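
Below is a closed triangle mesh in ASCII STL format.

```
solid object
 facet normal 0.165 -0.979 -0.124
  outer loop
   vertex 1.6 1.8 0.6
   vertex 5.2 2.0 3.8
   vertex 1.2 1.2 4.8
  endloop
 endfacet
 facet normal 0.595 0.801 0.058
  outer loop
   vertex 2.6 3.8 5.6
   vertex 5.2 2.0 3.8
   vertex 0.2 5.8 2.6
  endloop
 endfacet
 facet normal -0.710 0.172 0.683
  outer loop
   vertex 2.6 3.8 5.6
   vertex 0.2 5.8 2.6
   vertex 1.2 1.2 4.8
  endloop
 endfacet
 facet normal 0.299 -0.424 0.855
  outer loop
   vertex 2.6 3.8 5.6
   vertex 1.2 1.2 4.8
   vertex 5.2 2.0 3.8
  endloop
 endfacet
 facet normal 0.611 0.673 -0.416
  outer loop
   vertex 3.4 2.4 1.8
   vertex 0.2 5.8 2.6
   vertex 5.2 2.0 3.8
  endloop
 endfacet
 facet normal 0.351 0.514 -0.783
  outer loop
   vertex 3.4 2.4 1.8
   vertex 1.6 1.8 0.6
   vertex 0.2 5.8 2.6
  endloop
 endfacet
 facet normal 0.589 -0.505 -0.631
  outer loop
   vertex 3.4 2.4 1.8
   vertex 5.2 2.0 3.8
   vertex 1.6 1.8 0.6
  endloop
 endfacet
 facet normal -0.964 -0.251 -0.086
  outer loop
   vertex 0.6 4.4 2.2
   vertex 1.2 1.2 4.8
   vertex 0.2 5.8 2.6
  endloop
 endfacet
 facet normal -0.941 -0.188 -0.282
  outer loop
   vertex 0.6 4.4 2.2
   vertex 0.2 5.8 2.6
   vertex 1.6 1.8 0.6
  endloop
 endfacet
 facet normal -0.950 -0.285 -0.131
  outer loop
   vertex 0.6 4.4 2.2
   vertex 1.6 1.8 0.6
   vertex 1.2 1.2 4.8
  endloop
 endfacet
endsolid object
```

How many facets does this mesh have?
10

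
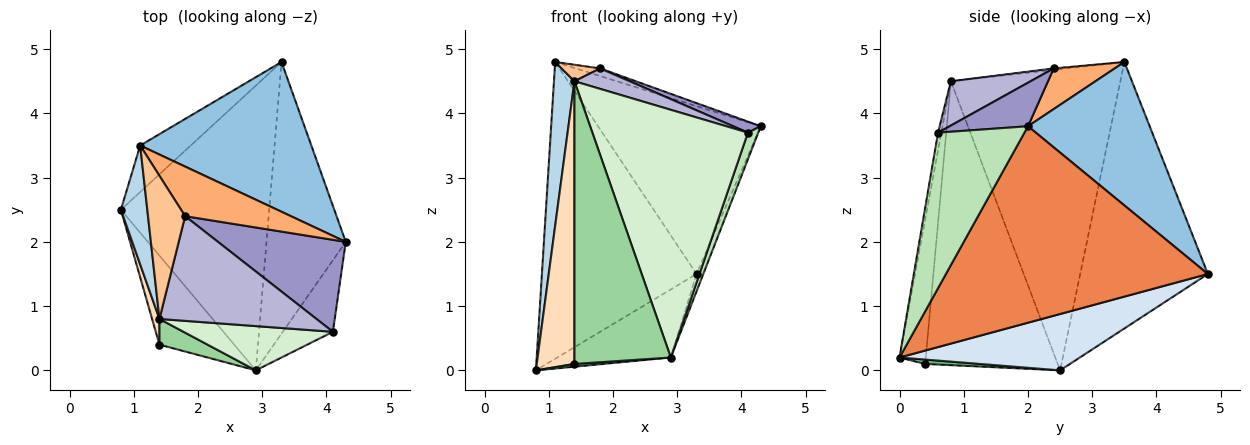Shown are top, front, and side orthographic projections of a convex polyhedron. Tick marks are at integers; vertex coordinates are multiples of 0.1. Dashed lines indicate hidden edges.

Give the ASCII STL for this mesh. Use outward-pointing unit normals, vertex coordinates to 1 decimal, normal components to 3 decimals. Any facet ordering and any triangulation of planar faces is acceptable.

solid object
 facet normal -0.632 0.765 -0.120
  outer loop
   vertex 1.1 3.5 4.8
   vertex 3.3 4.8 1.5
   vertex 0.8 2.5 0.0
  endloop
 endfacet
 facet normal 0.487 0.652 0.581
  outer loop
   vertex 1.1 3.5 4.8
   vertex 4.3 2.0 3.8
   vertex 3.3 4.8 1.5
  endloop
 endfacet
 facet normal -0.989 -0.120 0.087
  outer loop
   vertex 1.4 0.8 4.5
   vertex 1.1 3.5 4.8
   vertex 0.8 2.5 0.0
  endloop
 endfacet
 facet normal 0.347 0.218 -0.912
  outer loop
   vertex 2.9 0.0 0.2
   vertex 0.8 2.5 0.0
   vertex 3.3 4.8 1.5
  endloop
 endfacet
 facet normal 0.927 0.024 -0.374
  outer loop
   vertex 2.9 0.0 0.2
   vertex 3.3 4.8 1.5
   vertex 4.3 2.0 3.8
  endloop
 endfacet
 facet normal 0.355 0.142 0.924
  outer loop
   vertex 1.8 2.4 4.7
   vertex 4.3 2.0 3.8
   vertex 1.1 3.5 4.8
  endloop
 endfacet
 facet normal -0.038 -0.115 0.993
  outer loop
   vertex 1.8 2.4 4.7
   vertex 1.1 3.5 4.8
   vertex 1.4 0.8 4.5
  endloop
 endfacet
 facet normal -0.962 -0.274 0.025
  outer loop
   vertex 1.4 0.4 0.1
   vertex 1.4 0.8 4.5
   vertex 0.8 2.5 0.0
  endloop
 endfacet
 facet normal 0.058 -0.031 -0.998
  outer loop
   vertex 1.4 0.4 0.1
   vertex 0.8 2.5 0.0
   vertex 2.9 0.0 0.2
  endloop
 endfacet
 facet normal -0.262 -0.961 0.087
  outer loop
   vertex 1.4 0.4 0.1
   vertex 2.9 0.0 0.2
   vertex 1.4 0.8 4.5
  endloop
 endfacet
 facet normal 0.946 -0.113 -0.305
  outer loop
   vertex 4.1 0.6 3.7
   vertex 2.9 0.0 0.2
   vertex 4.3 2.0 3.8
  endloop
 endfacet
 facet normal -0.021 -0.984 0.176
  outer loop
   vertex 4.1 0.6 3.7
   vertex 1.4 0.8 4.5
   vertex 2.9 0.0 0.2
  endloop
 endfacet
 facet normal 0.321 -0.113 0.940
  outer loop
   vertex 4.1 0.6 3.7
   vertex 4.3 2.0 3.8
   vertex 1.8 2.4 4.7
  endloop
 endfacet
 facet normal 0.267 -0.185 0.946
  outer loop
   vertex 4.1 0.6 3.7
   vertex 1.8 2.4 4.7
   vertex 1.4 0.8 4.5
  endloop
 endfacet
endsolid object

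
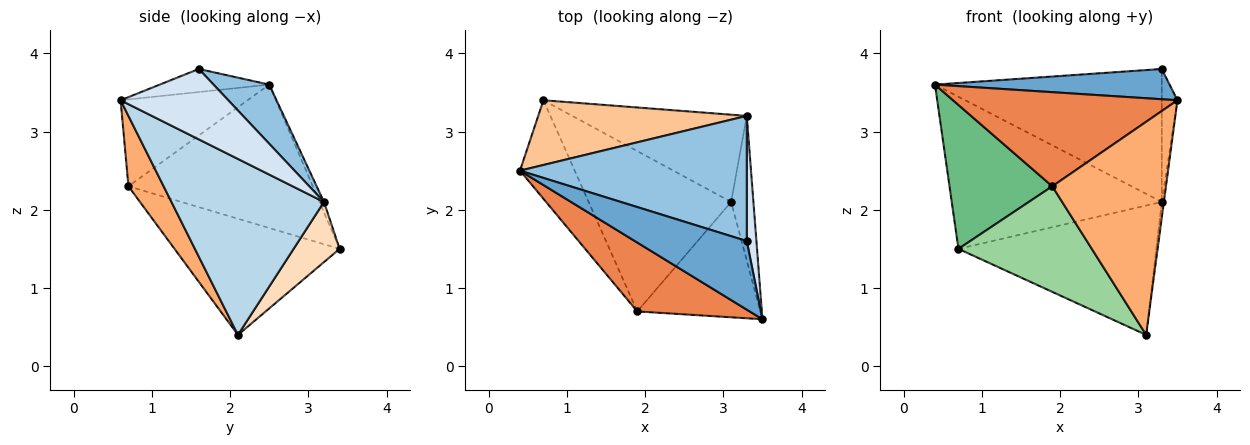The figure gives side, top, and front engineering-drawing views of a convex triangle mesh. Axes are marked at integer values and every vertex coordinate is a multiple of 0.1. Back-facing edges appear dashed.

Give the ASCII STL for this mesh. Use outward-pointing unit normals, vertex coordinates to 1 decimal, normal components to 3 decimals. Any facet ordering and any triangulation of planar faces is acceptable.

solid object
 facet normal -0.185 -0.397 0.899
  outer loop
   vertex 3.3 1.6 3.8
   vertex 0.4 2.5 3.6
   vertex 3.5 0.6 3.4
  endloop
 endfacet
 facet normal 0.176 0.717 0.675
  outer loop
   vertex 3.3 3.2 2.1
   vertex 0.4 2.5 3.6
   vertex 3.3 1.6 3.8
  endloop
 endfacet
 facet normal 0.992 0.014 -0.125
  outer loop
   vertex 3.3 3.2 2.1
   vertex 3.5 0.6 3.4
   vertex 3.1 2.1 0.4
  endloop
 endfacet
 facet normal 0.981 0.142 0.134
  outer loop
   vertex 3.3 3.2 2.1
   vertex 3.3 1.6 3.8
   vertex 3.5 0.6 3.4
  endloop
 endfacet
 facet normal -0.415 -0.734 0.537
  outer loop
   vertex 1.9 0.7 2.3
   vertex 3.5 0.6 3.4
   vertex 0.4 2.5 3.6
  endloop
 endfacet
 facet normal 0.263 -0.849 -0.459
  outer loop
   vertex 1.9 0.7 2.3
   vertex 3.1 2.1 0.4
   vertex 3.5 0.6 3.4
  endloop
 endfacet
 facet normal -0.020 0.920 0.391
  outer loop
   vertex 0.7 3.4 1.5
   vertex 0.4 2.5 3.6
   vertex 3.3 3.2 2.1
  endloop
 endfacet
 facet normal 0.189 0.814 -0.549
  outer loop
   vertex 0.7 3.4 1.5
   vertex 3.3 3.2 2.1
   vertex 3.1 2.1 0.4
  endloop
 endfacet
 facet normal -0.829 -0.462 -0.316
  outer loop
   vertex 0.7 3.4 1.5
   vertex 1.9 0.7 2.3
   vertex 0.4 2.5 3.6
  endloop
 endfacet
 facet normal -0.563 -0.455 -0.690
  outer loop
   vertex 0.7 3.4 1.5
   vertex 3.1 2.1 0.4
   vertex 1.9 0.7 2.3
  endloop
 endfacet
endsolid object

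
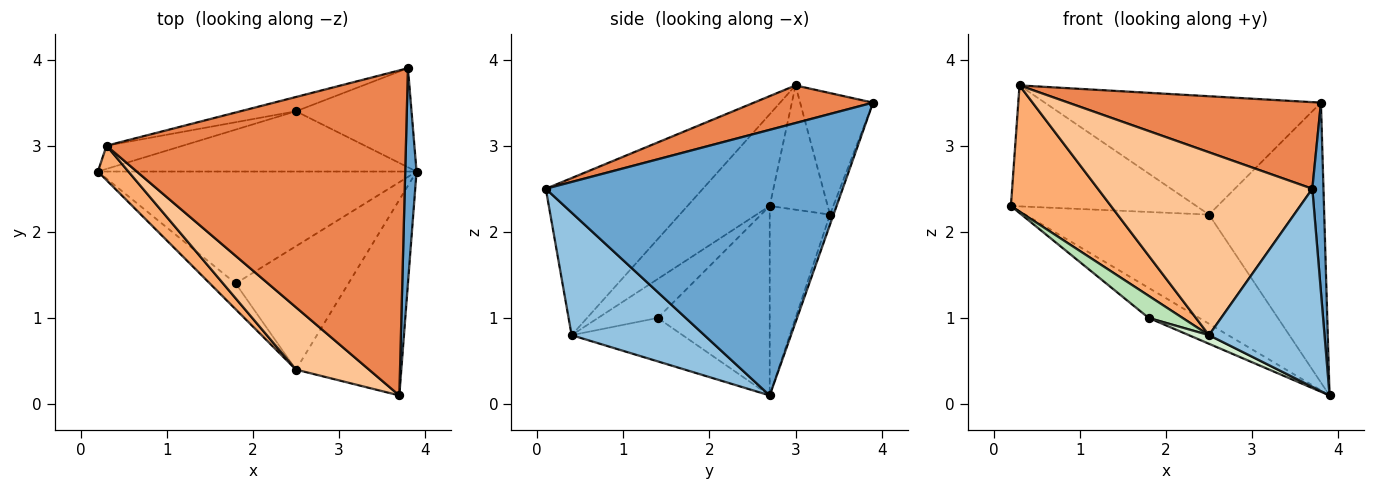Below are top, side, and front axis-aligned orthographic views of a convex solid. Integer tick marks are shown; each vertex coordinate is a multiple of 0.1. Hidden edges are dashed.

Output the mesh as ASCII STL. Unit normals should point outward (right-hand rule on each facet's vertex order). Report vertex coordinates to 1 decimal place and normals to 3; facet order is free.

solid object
 facet normal 0.998 -0.037 0.043
  outer loop
   vertex 3.8 3.9 3.5
   vertex 3.7 0.1 2.5
   vertex 3.9 2.7 0.1
  endloop
 endfacet
 facet normal 0.633 -0.551 -0.544
  outer loop
   vertex 2.5 0.4 0.8
   vertex 3.9 2.7 0.1
   vertex 3.7 0.1 2.5
  endloop
 endfacet
 facet normal -0.276 0.841 -0.465
  outer loop
   vertex 2.5 3.4 2.2
   vertex 3.9 2.7 0.1
   vertex 0.2 2.7 2.3
  endloop
 endfacet
 facet normal -0.029 0.942 -0.333
  outer loop
   vertex 2.5 3.4 2.2
   vertex 3.8 3.9 3.5
   vertex 3.9 2.7 0.1
  endloop
 endfacet
 facet normal 0.121 -0.256 0.959
  outer loop
   vertex 0.3 3.0 3.7
   vertex 3.7 0.1 2.5
   vertex 3.8 3.9 3.5
  endloop
 endfacet
 facet normal -0.621 -0.756 0.206
  outer loop
   vertex 0.3 3.0 3.7
   vertex 0.2 2.7 2.3
   vertex 2.5 0.4 0.8
  endloop
 endfacet
 facet normal -0.570 -0.778 0.265
  outer loop
   vertex 0.3 3.0 3.7
   vertex 2.5 0.4 0.8
   vertex 3.7 0.1 2.5
  endloop
 endfacet
 facet normal -0.294 0.939 -0.180
  outer loop
   vertex 0.3 3.0 3.7
   vertex 2.5 3.4 2.2
   vertex 0.2 2.7 2.3
  endloop
 endfacet
 facet normal -0.254 0.960 -0.116
  outer loop
   vertex 0.3 3.0 3.7
   vertex 3.8 3.9 3.5
   vertex 2.5 3.4 2.2
  endloop
 endfacet
 facet normal -0.498 0.225 -0.838
  outer loop
   vertex 1.8 1.4 1.0
   vertex 0.2 2.7 2.3
   vertex 3.9 2.7 0.1
  endloop
 endfacet
 facet normal -0.753 -0.427 -0.500
  outer loop
   vertex 1.8 1.4 1.0
   vertex 2.5 0.4 0.8
   vertex 0.2 2.7 2.3
  endloop
 endfacet
 facet normal -0.359 -0.065 -0.931
  outer loop
   vertex 1.8 1.4 1.0
   vertex 3.9 2.7 0.1
   vertex 2.5 0.4 0.8
  endloop
 endfacet
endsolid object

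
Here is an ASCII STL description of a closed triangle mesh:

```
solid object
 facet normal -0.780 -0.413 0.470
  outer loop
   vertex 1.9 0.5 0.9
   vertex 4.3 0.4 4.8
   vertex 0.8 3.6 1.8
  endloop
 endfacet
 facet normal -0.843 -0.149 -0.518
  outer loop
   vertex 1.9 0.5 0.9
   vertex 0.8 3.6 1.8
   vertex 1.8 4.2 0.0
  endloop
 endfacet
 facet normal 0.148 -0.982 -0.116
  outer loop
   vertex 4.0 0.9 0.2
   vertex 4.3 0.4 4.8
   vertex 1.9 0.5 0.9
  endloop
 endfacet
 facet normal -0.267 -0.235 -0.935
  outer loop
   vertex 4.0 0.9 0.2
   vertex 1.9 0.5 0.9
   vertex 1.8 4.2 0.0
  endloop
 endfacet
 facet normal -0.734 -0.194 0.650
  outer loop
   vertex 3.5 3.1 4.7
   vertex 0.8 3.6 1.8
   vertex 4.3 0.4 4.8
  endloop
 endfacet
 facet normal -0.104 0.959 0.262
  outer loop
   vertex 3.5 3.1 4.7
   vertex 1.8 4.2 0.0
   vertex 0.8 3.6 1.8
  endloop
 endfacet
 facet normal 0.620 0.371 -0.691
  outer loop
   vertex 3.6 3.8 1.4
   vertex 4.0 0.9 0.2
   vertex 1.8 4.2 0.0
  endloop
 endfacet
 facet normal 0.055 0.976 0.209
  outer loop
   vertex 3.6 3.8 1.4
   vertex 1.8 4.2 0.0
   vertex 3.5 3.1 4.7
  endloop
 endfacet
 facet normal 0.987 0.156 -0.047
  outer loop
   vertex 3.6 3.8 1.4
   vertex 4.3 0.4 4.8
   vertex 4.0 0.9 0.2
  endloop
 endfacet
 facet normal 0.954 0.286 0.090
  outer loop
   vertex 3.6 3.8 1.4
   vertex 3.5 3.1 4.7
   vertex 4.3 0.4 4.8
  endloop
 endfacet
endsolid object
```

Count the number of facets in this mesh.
10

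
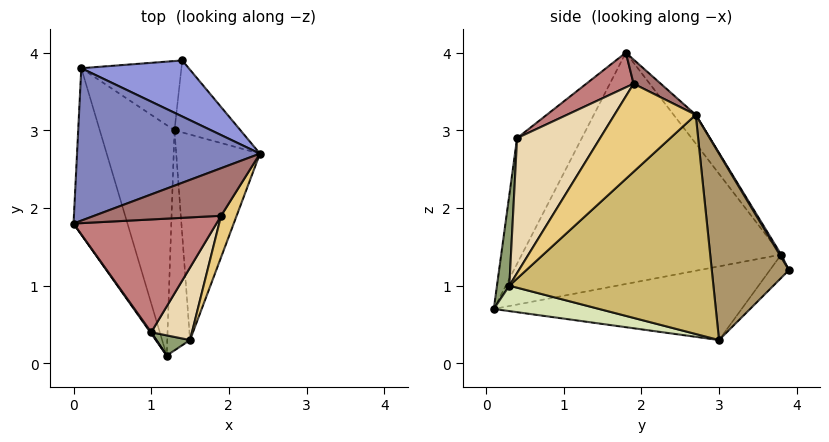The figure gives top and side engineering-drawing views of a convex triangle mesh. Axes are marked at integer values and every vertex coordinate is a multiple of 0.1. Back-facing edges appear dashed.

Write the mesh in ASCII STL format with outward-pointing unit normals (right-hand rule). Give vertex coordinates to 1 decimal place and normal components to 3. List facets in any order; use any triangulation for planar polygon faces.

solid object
 facet normal -0.812 -0.584 0.006
  outer loop
   vertex 1.0 0.4 2.9
   vertex 0.0 1.8 4.0
   vertex 1.2 0.1 0.7
  endloop
 endfacet
 facet normal -0.095 0.791 0.605
  outer loop
   vertex 0.1 3.8 1.4
   vertex 0.0 1.8 4.0
   vertex 2.4 2.7 3.2
  endloop
 endfacet
 facet normal 0.012 0.860 0.510
  outer loop
   vertex 0.1 3.8 1.4
   vertex 2.4 2.7 3.2
   vertex 1.4 3.9 1.2
  endloop
 endfacet
 facet normal -0.946 -0.239 -0.221
  outer loop
   vertex 0.1 3.8 1.4
   vertex 1.2 0.1 0.7
   vertex 0.0 1.8 4.0
  endloop
 endfacet
 facet normal 0.432 -0.888 0.160
  outer loop
   vertex 1.5 0.3 1.0
   vertex 1.0 0.4 2.9
   vertex 1.2 0.1 0.7
  endloop
 endfacet
 facet normal -0.700 -0.074 -0.710
  outer loop
   vertex 1.3 3.0 0.3
   vertex 1.2 0.1 0.7
   vertex 0.1 3.8 1.4
  endloop
 endfacet
 facet normal -0.160 0.707 -0.689
  outer loop
   vertex 1.3 3.0 0.3
   vertex 0.1 3.8 1.4
   vertex 1.4 3.9 1.2
  endloop
 endfacet
 facet normal 0.740 -0.117 -0.662
  outer loop
   vertex 1.3 3.0 0.3
   vertex 1.5 0.3 1.0
   vertex 1.2 0.1 0.7
  endloop
 endfacet
 facet normal 0.919 0.223 -0.325
  outer loop
   vertex 1.3 3.0 0.3
   vertex 1.4 3.9 1.2
   vertex 2.4 2.7 3.2
  endloop
 endfacet
 facet normal 0.934 -0.023 -0.357
  outer loop
   vertex 1.3 3.0 0.3
   vertex 2.4 2.7 3.2
   vertex 1.5 0.3 1.0
  endloop
 endfacet
 facet normal 0.871 -0.467 0.154
  outer loop
   vertex 1.9 1.9 3.6
   vertex 1.5 0.3 1.0
   vertex 2.4 2.7 3.2
  endloop
 endfacet
 facet normal 0.781 -0.579 0.236
  outer loop
   vertex 1.9 1.9 3.6
   vertex 1.0 0.4 2.9
   vertex 1.5 0.3 1.0
  endloop
 endfacet
 facet normal 0.175 0.350 0.920
  outer loop
   vertex 1.9 1.9 3.6
   vertex 2.4 2.7 3.2
   vertex 0.0 1.8 4.0
  endloop
 endfacet
 facet normal 0.203 -0.511 0.835
  outer loop
   vertex 1.9 1.9 3.6
   vertex 0.0 1.8 4.0
   vertex 1.0 0.4 2.9
  endloop
 endfacet
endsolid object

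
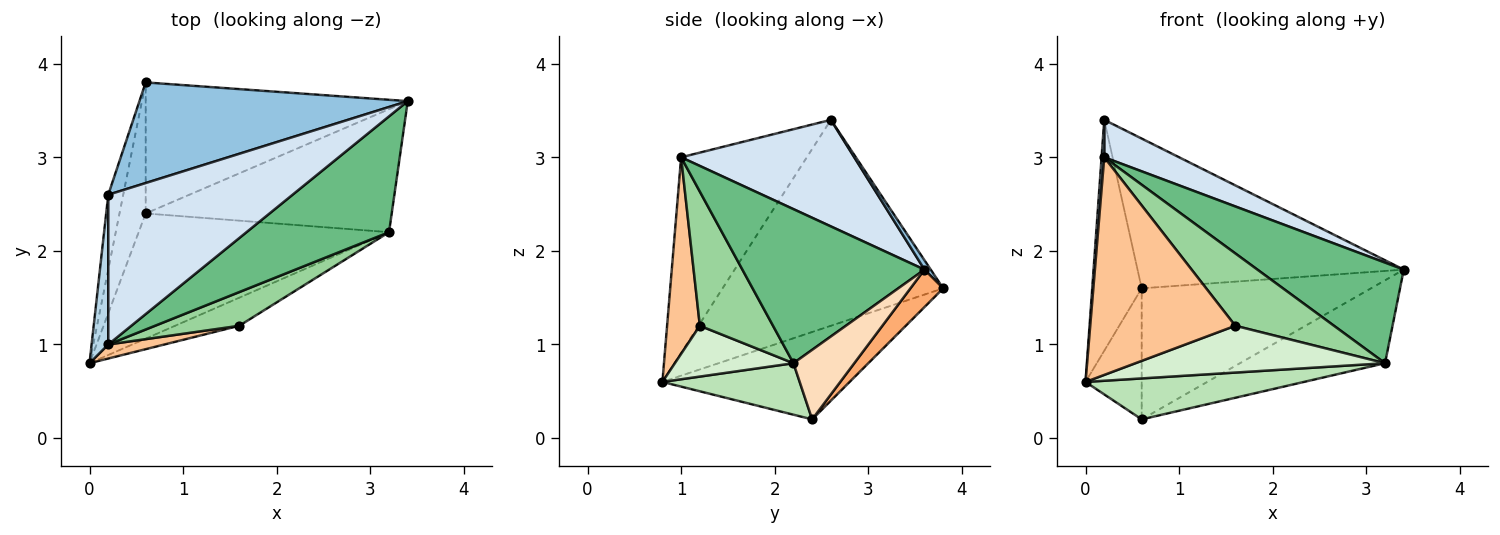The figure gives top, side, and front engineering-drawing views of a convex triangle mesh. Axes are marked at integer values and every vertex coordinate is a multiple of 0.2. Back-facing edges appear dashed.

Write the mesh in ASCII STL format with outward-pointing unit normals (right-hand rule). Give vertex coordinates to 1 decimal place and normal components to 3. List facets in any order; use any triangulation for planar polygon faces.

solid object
 facet normal -0.973 0.218 -0.071
  outer loop
   vertex 0.2 2.6 3.4
   vertex 0.6 3.8 1.6
   vertex 0.0 0.8 0.6
  endloop
 endfacet
 facet normal 0.019 0.830 0.558
  outer loop
   vertex 0.2 2.6 3.4
   vertex 3.4 3.6 1.8
   vertex 0.6 3.8 1.6
  endloop
 endfacet
 facet normal -0.996 -0.021 0.085
  outer loop
   vertex 0.2 1.0 3.0
   vertex 0.2 2.6 3.4
   vertex 0.0 0.8 0.6
  endloop
 endfacet
 facet normal 0.489 -0.212 0.846
  outer loop
   vertex 0.2 1.0 3.0
   vertex 3.4 3.6 1.8
   vertex 0.2 2.6 3.4
  endloop
 endfacet
 facet normal -0.921 0.276 -0.276
  outer loop
   vertex 0.6 2.4 0.2
   vertex 0.0 0.8 0.6
   vertex 0.6 3.8 1.6
  endloop
 endfacet
 facet normal 0.101 0.704 -0.704
  outer loop
   vertex 0.6 2.4 0.2
   vertex 0.6 3.8 1.6
   vertex 3.4 3.6 1.8
  endloop
 endfacet
 facet normal 0.220 -0.974 0.063
  outer loop
   vertex 1.6 1.2 1.2
   vertex 0.2 1.0 3.0
   vertex 0.0 0.8 0.6
  endloop
 endfacet
 facet normal 0.228 0.544 -0.807
  outer loop
   vertex 3.2 2.2 0.8
   vertex 0.6 2.4 0.2
   vertex 3.4 3.6 1.8
  endloop
 endfacet
 facet normal 0.632 -0.508 0.585
  outer loop
   vertex 3.2 2.2 0.8
   vertex 3.4 3.6 1.8
   vertex 0.2 1.0 3.0
  endloop
 endfacet
 facet normal 0.558 -0.752 0.350
  outer loop
   vertex 3.2 2.2 0.8
   vertex 0.2 1.0 3.0
   vertex 1.6 1.2 1.2
  endloop
 endfacet
 facet normal 0.192 -0.305 -0.933
  outer loop
   vertex 3.2 2.2 0.8
   vertex 0.0 0.8 0.6
   vertex 0.6 2.4 0.2
  endloop
 endfacet
 facet normal 0.377 -0.794 -0.476
  outer loop
   vertex 3.2 2.2 0.8
   vertex 1.6 1.2 1.2
   vertex 0.0 0.8 0.6
  endloop
 endfacet
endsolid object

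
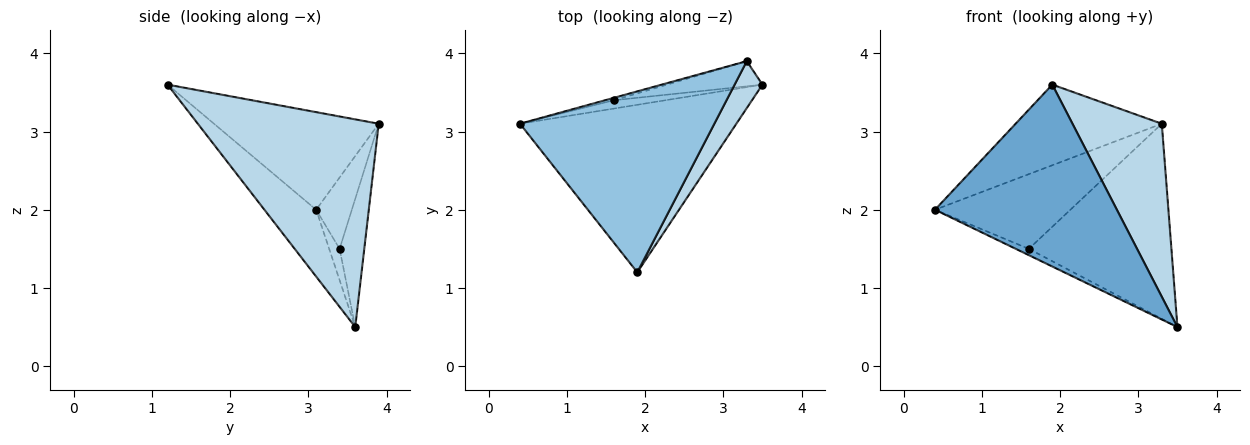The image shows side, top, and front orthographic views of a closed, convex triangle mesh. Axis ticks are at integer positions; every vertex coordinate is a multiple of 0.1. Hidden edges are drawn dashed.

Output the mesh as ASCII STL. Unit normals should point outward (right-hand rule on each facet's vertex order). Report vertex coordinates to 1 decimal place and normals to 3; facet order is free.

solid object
 facet normal -0.205 -0.720 -0.663
  outer loop
   vertex 1.9 1.2 3.6
   vertex 0.4 3.1 2.0
   vertex 3.5 3.6 0.5
  endloop
 endfacet
 facet normal -0.417 0.370 0.830
  outer loop
   vertex 3.3 3.9 3.1
   vertex 0.4 3.1 2.0
   vertex 1.9 1.2 3.6
  endloop
 endfacet
 facet normal 0.890 -0.440 0.119
  outer loop
   vertex 3.3 3.9 3.1
   vertex 1.9 1.2 3.6
   vertex 3.5 3.6 0.5
  endloop
 endfacet
 facet normal -0.435 0.544 -0.718
  outer loop
   vertex 1.6 3.4 1.5
   vertex 3.5 3.6 0.5
   vertex 0.4 3.1 2.0
  endloop
 endfacet
 facet normal -0.255 0.967 -0.031
  outer loop
   vertex 1.6 3.4 1.5
   vertex 0.4 3.1 2.0
   vertex 3.3 3.9 3.1
  endloop
 endfacet
 facet normal -0.169 0.978 -0.126
  outer loop
   vertex 1.6 3.4 1.5
   vertex 3.3 3.9 3.1
   vertex 3.5 3.6 0.5
  endloop
 endfacet
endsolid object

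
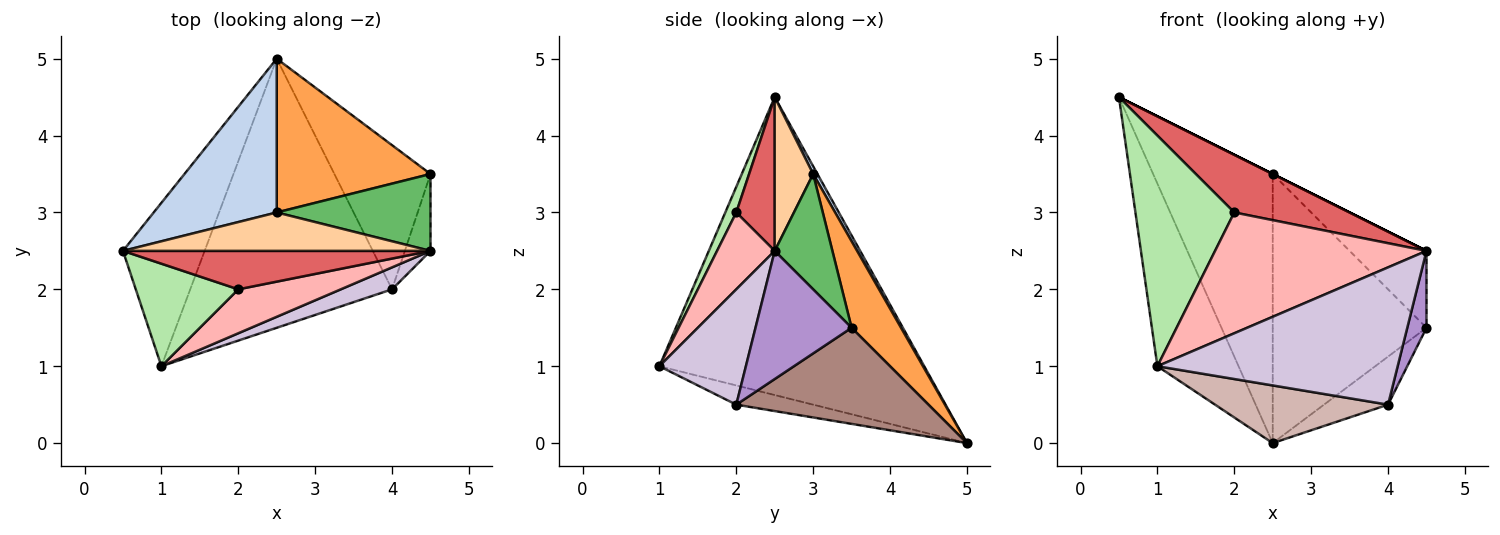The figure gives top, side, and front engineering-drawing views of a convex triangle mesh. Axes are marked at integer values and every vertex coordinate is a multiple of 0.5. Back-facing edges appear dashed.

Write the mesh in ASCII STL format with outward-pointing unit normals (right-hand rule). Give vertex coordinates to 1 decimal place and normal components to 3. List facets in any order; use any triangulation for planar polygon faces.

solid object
 facet normal -0.925 0.283 -0.254
  outer loop
   vertex 1.0 1.0 1.0
   vertex 0.5 2.5 4.5
   vertex 2.5 5.0 0.0
  endloop
 endfacet
 facet normal 0.031 0.868 0.496
  outer loop
   vertex 2.5 3.0 3.5
   vertex 2.5 5.0 0.0
   vertex 0.5 2.5 4.5
  endloop
 endfacet
 facet normal 0.269 0.836 0.478
  outer loop
   vertex 2.5 3.0 3.5
   vertex 4.5 3.5 1.5
   vertex 2.5 5.0 0.0
  endloop
 endfacet
 facet normal 0.447 0.000 0.894
  outer loop
   vertex 2.5 3.0 3.5
   vertex 0.5 2.5 4.5
   vertex 4.5 2.5 2.5
  endloop
 endfacet
 facet normal 0.469 0.625 0.625
  outer loop
   vertex 2.5 3.0 3.5
   vertex 4.5 2.5 2.5
   vertex 4.5 3.5 1.5
  endloop
 endfacet
 facet normal 0.101 -0.909 0.404
  outer loop
   vertex 2.0 2.0 3.0
   vertex 0.5 2.5 4.5
   vertex 1.0 1.0 1.0
  endloop
 endfacet
 facet normal 0.267 -0.802 0.535
  outer loop
   vertex 2.0 2.0 3.0
   vertex 4.5 2.5 2.5
   vertex 0.5 2.5 4.5
  endloop
 endfacet
 facet normal 0.248 -0.910 0.331
  outer loop
   vertex 2.0 2.0 3.0
   vertex 1.0 1.0 1.0
   vertex 4.5 2.5 2.5
  endloop
 endfacet
 facet normal 0.962 -0.192 -0.192
  outer loop
   vertex 4.0 2.0 0.5
   vertex 4.5 3.5 1.5
   vertex 4.5 2.5 2.5
  endloop
 endfacet
 facet normal 0.335 -0.930 0.149
  outer loop
   vertex 4.0 2.0 0.5
   vertex 4.5 2.5 2.5
   vertex 1.0 1.0 1.0
  endloop
 endfacet
 facet normal 0.688 0.229 -0.688
  outer loop
   vertex 4.0 2.0 0.5
   vertex 2.5 5.0 0.0
   vertex 4.5 3.5 1.5
  endloop
 endfacet
 facet normal -0.093 -0.209 -0.974
  outer loop
   vertex 4.0 2.0 0.5
   vertex 1.0 1.0 1.0
   vertex 2.5 5.0 0.0
  endloop
 endfacet
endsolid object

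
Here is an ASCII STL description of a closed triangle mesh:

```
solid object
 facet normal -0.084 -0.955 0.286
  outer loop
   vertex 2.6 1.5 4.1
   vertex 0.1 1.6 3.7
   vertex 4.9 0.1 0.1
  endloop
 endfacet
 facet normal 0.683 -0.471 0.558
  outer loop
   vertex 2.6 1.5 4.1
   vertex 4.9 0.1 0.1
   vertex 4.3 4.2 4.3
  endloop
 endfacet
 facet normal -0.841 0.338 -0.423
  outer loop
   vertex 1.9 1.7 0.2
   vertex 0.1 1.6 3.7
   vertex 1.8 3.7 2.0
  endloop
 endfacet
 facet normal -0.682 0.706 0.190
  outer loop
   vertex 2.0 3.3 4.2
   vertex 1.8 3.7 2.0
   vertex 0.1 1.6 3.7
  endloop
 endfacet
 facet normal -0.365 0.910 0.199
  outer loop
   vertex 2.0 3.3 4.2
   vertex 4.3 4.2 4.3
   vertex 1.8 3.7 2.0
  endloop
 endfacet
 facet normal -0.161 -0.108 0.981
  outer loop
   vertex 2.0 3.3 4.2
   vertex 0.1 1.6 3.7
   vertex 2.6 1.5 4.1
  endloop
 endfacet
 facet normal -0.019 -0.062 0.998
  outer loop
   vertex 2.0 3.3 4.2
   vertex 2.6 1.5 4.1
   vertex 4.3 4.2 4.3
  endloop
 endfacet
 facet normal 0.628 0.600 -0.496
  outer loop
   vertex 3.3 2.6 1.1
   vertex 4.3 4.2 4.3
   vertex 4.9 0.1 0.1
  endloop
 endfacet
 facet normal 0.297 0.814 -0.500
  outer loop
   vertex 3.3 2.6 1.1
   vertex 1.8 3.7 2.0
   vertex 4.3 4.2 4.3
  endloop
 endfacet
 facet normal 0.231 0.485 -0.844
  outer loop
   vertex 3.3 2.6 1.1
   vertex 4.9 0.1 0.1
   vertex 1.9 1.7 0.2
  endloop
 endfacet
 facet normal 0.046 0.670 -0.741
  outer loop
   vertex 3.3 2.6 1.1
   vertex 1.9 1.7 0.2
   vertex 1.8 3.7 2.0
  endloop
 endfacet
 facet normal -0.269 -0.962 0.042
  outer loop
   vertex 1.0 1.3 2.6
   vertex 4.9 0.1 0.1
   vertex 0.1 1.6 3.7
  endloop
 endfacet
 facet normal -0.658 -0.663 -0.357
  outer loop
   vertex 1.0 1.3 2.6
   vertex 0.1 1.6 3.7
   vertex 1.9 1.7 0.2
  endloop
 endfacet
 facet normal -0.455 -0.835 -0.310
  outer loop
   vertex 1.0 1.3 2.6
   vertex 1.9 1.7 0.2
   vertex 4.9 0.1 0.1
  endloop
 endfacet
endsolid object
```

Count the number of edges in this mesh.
21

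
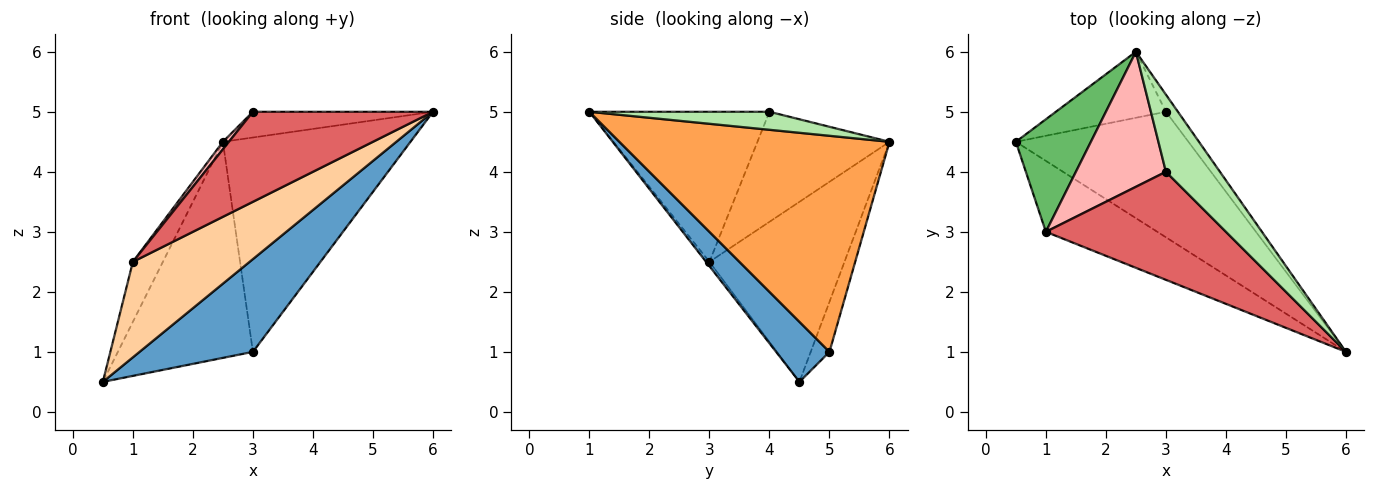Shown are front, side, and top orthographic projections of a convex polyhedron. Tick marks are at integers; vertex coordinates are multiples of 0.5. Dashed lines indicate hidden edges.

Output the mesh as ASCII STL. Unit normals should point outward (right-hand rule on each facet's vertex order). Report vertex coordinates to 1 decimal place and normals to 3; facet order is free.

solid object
 facet normal 0.269 -0.572 -0.774
  outer loop
   vertex 3.0 5.0 1.0
   vertex 6.0 1.0 5.0
   vertex 0.5 4.5 0.5
  endloop
 endfacet
 facet normal -0.132 0.948 -0.290
  outer loop
   vertex 3.0 5.0 1.0
   vertex 0.5 4.5 0.5
   vertex 2.5 6.0 4.5
  endloop
 endfacet
 facet normal 0.821 0.570 -0.046
  outer loop
   vertex 3.0 5.0 1.0
   vertex 2.5 6.0 4.5
   vertex 6.0 1.0 5.0
  endloop
 endfacet
 facet normal -0.023 -0.803 -0.596
  outer loop
   vertex 1.0 3.0 2.5
   vertex 0.5 4.5 0.5
   vertex 6.0 1.0 5.0
  endloop
 endfacet
 facet normal -0.904 0.201 0.377
  outer loop
   vertex 1.0 3.0 2.5
   vertex 2.5 6.0 4.5
   vertex 0.5 4.5 0.5
  endloop
 endfacet
 facet normal 0.302 0.302 0.905
  outer loop
   vertex 3.0 4.0 5.0
   vertex 6.0 1.0 5.0
   vertex 2.5 6.0 4.5
  endloop
 endfacet
 facet normal -0.539 -0.539 0.647
  outer loop
   vertex 3.0 4.0 5.0
   vertex 1.0 3.0 2.5
   vertex 6.0 1.0 5.0
  endloop
 endfacet
 facet normal -0.773 -0.035 0.633
  outer loop
   vertex 3.0 4.0 5.0
   vertex 2.5 6.0 4.5
   vertex 1.0 3.0 2.5
  endloop
 endfacet
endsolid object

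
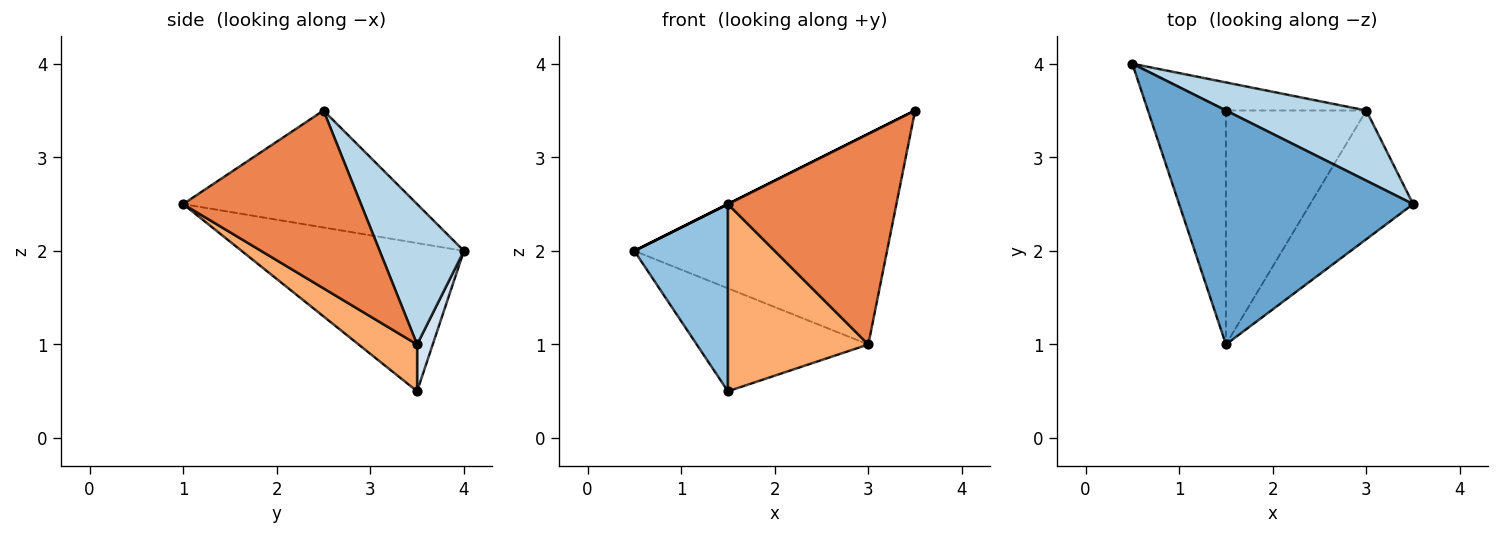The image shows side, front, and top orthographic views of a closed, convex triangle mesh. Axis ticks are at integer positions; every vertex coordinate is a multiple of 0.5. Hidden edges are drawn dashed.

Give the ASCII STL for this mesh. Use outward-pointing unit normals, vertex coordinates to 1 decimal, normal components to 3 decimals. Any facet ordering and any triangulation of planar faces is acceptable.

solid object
 facet normal -0.447 0.000 0.894
  outer loop
   vertex 1.5 1.0 2.5
   vertex 3.5 2.5 3.5
   vertex 0.5 4.0 2.0
  endloop
 endfacet
 facet normal -0.829 -0.349 -0.436
  outer loop
   vertex 1.5 3.5 0.5
   vertex 1.5 1.0 2.5
   vertex 0.5 4.0 2.0
  endloop
 endfacet
 facet normal 0.302 0.905 0.302
  outer loop
   vertex 3.0 3.5 1.0
   vertex 0.5 4.0 2.0
   vertex 3.5 2.5 3.5
  endloop
 endfacet
 facet normal 0.087 0.961 -0.262
  outer loop
   vertex 3.0 3.5 1.0
   vertex 1.5 3.5 0.5
   vertex 0.5 4.0 2.0
  endloop
 endfacet
 facet normal 0.669 -0.634 -0.387
  outer loop
   vertex 3.0 3.5 1.0
   vertex 3.5 2.5 3.5
   vertex 1.5 1.0 2.5
  endloop
 endfacet
 facet normal 0.252 -0.605 -0.756
  outer loop
   vertex 3.0 3.5 1.0
   vertex 1.5 1.0 2.5
   vertex 1.5 3.5 0.5
  endloop
 endfacet
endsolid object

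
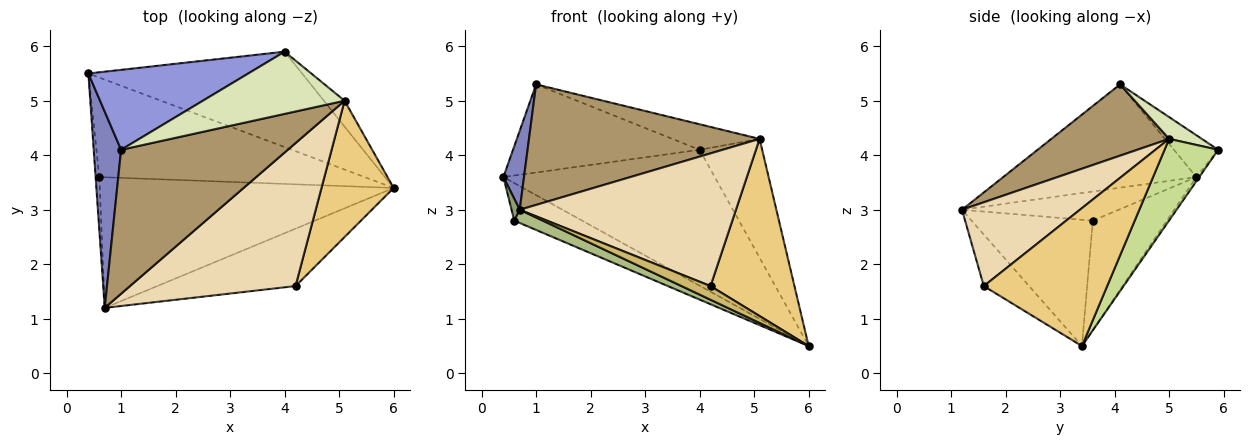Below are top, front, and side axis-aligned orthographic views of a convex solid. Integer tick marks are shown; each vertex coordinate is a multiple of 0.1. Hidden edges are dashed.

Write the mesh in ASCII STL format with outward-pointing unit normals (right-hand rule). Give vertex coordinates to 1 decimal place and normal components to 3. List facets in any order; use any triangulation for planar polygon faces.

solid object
 facet normal -0.011 0.818 -0.575
  outer loop
   vertex 4.0 5.9 4.1
   vertex 6.0 3.4 0.5
   vertex 0.4 5.5 3.6
  endloop
 endfacet
 facet normal -0.962 -0.103 0.255
  outer loop
   vertex 1.0 4.1 5.3
   vertex 0.4 5.5 3.6
   vertex 0.7 1.2 3.0
  endloop
 endfacet
 facet normal -0.173 0.729 0.662
  outer loop
   vertex 1.0 4.1 5.3
   vertex 4.0 5.9 4.1
   vertex 0.4 5.5 3.6
  endloop
 endfacet
 facet normal -0.360 0.330 -0.873
  outer loop
   vertex 0.6 3.6 2.8
   vertex 0.4 5.5 3.6
   vertex 6.0 3.4 0.5
  endloop
 endfacet
 facet normal -0.991 -0.052 -0.125
  outer loop
   vertex 0.6 3.6 2.8
   vertex 0.7 1.2 3.0
   vertex 0.4 5.5 3.6
  endloop
 endfacet
 facet normal -0.393 -0.093 -0.915
  outer loop
   vertex 0.6 3.6 2.8
   vertex 6.0 3.4 0.5
   vertex 0.7 1.2 3.0
  endloop
 endfacet
 facet normal 0.642 0.749 -0.163
  outer loop
   vertex 5.1 5.0 4.3
   vertex 6.0 3.4 0.5
   vertex 4.0 5.9 4.1
  endloop
 endfacet
 facet normal 0.141 0.376 0.916
  outer loop
   vertex 5.1 5.0 4.3
   vertex 4.0 5.9 4.1
   vertex 1.0 4.1 5.3
  endloop
 endfacet
 facet normal 0.312 -0.610 0.729
  outer loop
   vertex 5.1 5.0 4.3
   vertex 1.0 4.1 5.3
   vertex 0.7 1.2 3.0
  endloop
 endfacet
 facet normal -0.341 -0.218 -0.914
  outer loop
   vertex 4.2 1.6 1.6
   vertex 0.7 1.2 3.0
   vertex 6.0 3.4 0.5
  endloop
 endfacet
 facet normal 0.759 -0.516 0.397
  outer loop
   vertex 4.2 1.6 1.6
   vertex 6.0 3.4 0.5
   vertex 5.1 5.0 4.3
  endloop
 endfacet
 facet normal 0.348 -0.638 0.687
  outer loop
   vertex 4.2 1.6 1.6
   vertex 5.1 5.0 4.3
   vertex 0.7 1.2 3.0
  endloop
 endfacet
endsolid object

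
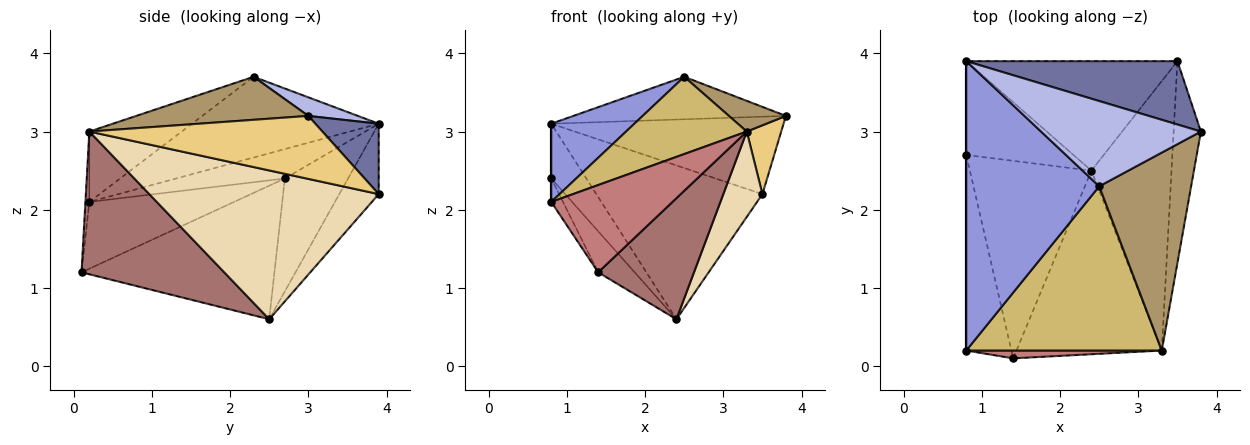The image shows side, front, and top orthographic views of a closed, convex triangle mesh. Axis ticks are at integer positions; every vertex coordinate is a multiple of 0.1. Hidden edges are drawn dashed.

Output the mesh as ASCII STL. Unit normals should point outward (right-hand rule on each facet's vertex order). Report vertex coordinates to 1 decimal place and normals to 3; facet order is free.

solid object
 facet normal 0.207 0.757 0.620
  outer loop
   vertex 3.5 3.9 2.2
   vertex 0.8 3.9 3.1
   vertex 3.8 3.0 3.2
  endloop
 endfacet
 facet normal -0.190 0.800 -0.569
  outer loop
   vertex 3.5 3.9 2.2
   vertex 2.4 2.5 0.6
   vertex 0.8 3.9 3.1
  endloop
 endfacet
 facet normal -0.506 -0.225 0.833
  outer loop
   vertex 2.5 2.3 3.7
   vertex 0.8 3.9 3.1
   vertex 0.8 0.2 2.1
  endloop
 endfacet
 facet normal 0.103 0.444 0.890
  outer loop
   vertex 2.5 2.3 3.7
   vertex 3.8 3.0 3.2
   vertex 0.8 3.9 3.1
  endloop
 endfacet
 facet normal -0.673 0.373 -0.639
  outer loop
   vertex 0.8 2.7 2.4
   vertex 0.8 3.9 3.1
   vertex 2.4 2.5 0.6
  endloop
 endfacet
 facet normal -0.733 0.139 -0.667
  outer loop
   vertex 0.8 2.7 2.4
   vertex 2.4 2.5 0.6
   vertex 1.4 0.1 1.2
  endloop
 endfacet
 facet normal -1.000 0.000 0.000
  outer loop
   vertex 0.8 2.7 2.4
   vertex 0.8 0.2 2.1
   vertex 0.8 3.9 3.1
  endloop
 endfacet
 facet normal -0.827 0.067 -0.559
  outer loop
   vertex 0.8 2.7 2.4
   vertex 1.4 0.1 1.2
   vertex 0.8 0.2 2.1
  endloop
 endfacet
 facet normal 0.420 -0.139 0.897
  outer loop
   vertex 3.3 0.2 3.0
   vertex 3.8 3.0 3.2
   vertex 2.5 2.3 3.7
  endloop
 endfacet
 facet normal -0.310 -0.405 0.860
  outer loop
   vertex 3.3 0.2 3.0
   vertex 2.5 2.3 3.7
   vertex 0.8 0.2 2.1
  endloop
 endfacet
 facet normal 0.909 -0.134 -0.394
  outer loop
   vertex 3.3 0.2 3.0
   vertex 3.5 3.9 2.2
   vertex 3.8 3.0 3.2
  endloop
 endfacet
 facet normal 0.871 -0.148 -0.469
  outer loop
   vertex 3.3 0.2 3.0
   vertex 2.4 2.5 0.6
   vertex 3.5 3.9 2.2
  endloop
 endfacet
 facet normal 0.634 -0.426 -0.646
  outer loop
   vertex 3.3 0.2 3.0
   vertex 1.4 0.1 1.2
   vertex 2.4 2.5 0.6
  endloop
 endfacet
 facet normal -0.032 -0.995 0.089
  outer loop
   vertex 3.3 0.2 3.0
   vertex 0.8 0.2 2.1
   vertex 1.4 0.1 1.2
  endloop
 endfacet
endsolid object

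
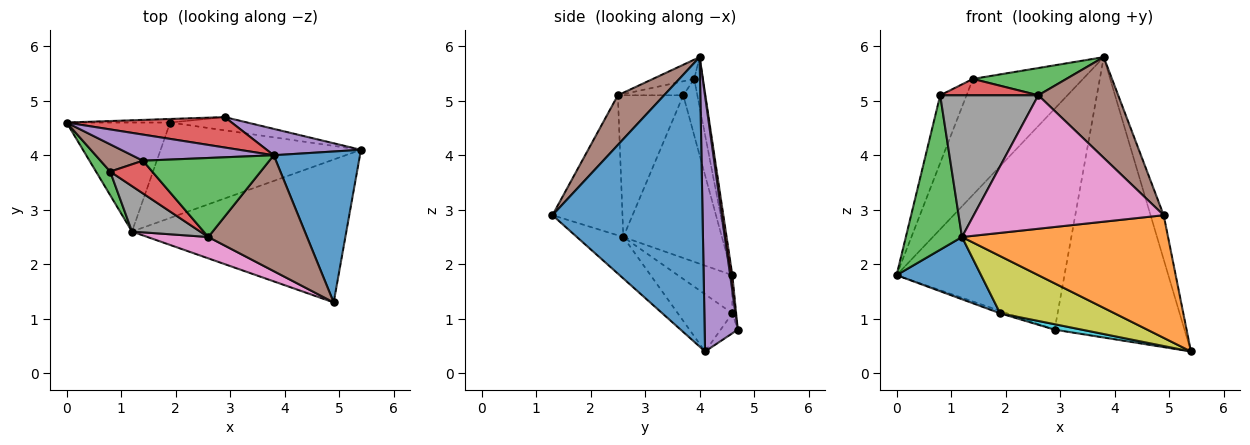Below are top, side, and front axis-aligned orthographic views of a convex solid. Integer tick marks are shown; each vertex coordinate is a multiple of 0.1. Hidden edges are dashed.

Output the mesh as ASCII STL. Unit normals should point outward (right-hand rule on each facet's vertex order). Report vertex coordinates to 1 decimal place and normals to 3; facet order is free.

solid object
 facet normal 0.955 0.083 0.285
  outer loop
   vertex 3.8 4.0 5.8
   vertex 4.9 1.3 2.9
   vertex 5.4 4.1 0.4
  endloop
 endfacet
 facet normal -0.145 -0.644 -0.751
  outer loop
   vertex 1.2 2.6 2.5
   vertex 5.4 4.1 0.4
   vertex 4.9 1.3 2.9
  endloop
 endfacet
 facet normal -0.866 -0.493 0.075
  outer loop
   vertex 1.2 2.6 2.5
   vertex 0.8 3.7 5.1
   vertex 0.0 4.6 1.8
  endloop
 endfacet
 facet normal 0.013 0.991 0.136
  outer loop
   vertex 2.9 4.7 0.8
   vertex 0.0 4.6 1.8
   vertex 3.8 4.0 5.8
  endloop
 endfacet
 facet normal 0.246 0.965 0.091
  outer loop
   vertex 2.9 4.7 0.8
   vertex 3.8 4.0 5.8
   vertex 5.4 4.1 0.4
  endloop
 endfacet
 facet normal 0.355 -0.613 0.706
  outer loop
   vertex 2.6 2.5 5.1
   vertex 4.9 1.3 2.9
   vertex 3.8 4.0 5.8
  endloop
 endfacet
 facet normal -0.342 -0.928 0.149
  outer loop
   vertex 2.6 2.5 5.1
   vertex 1.2 2.6 2.5
   vertex 4.9 1.3 2.9
  endloop
 endfacet
 facet normal -0.536 -0.804 0.258
  outer loop
   vertex 2.6 2.5 5.1
   vertex 0.8 3.7 5.1
   vertex 1.2 2.6 2.5
  endloop
 endfacet
 facet normal -0.238 -0.500 -0.833
  outer loop
   vertex 1.9 4.6 1.1
   vertex 5.4 4.1 0.4
   vertex 1.2 2.6 2.5
  endloop
 endfacet
 facet normal -0.233 -0.370 -0.899
  outer loop
   vertex 1.9 4.6 1.1
   vertex 2.9 4.7 0.8
   vertex 5.4 4.1 0.4
  endloop
 endfacet
 facet normal -0.305 -0.472 -0.827
  outer loop
   vertex 1.9 4.6 1.1
   vertex 1.2 2.6 2.5
   vertex 0.0 4.6 1.8
  endloop
 endfacet
 facet normal -0.291 0.540 -0.790
  outer loop
   vertex 1.9 4.6 1.1
   vertex 0.0 4.6 1.8
   vertex 2.9 4.7 0.8
  endloop
 endfacet
 facet normal -0.143 -0.323 0.936
  outer loop
   vertex 1.4 3.9 5.4
   vertex 2.6 2.5 5.1
   vertex 3.8 4.0 5.8
  endloop
 endfacet
 facet normal -0.286 -0.429 0.857
  outer loop
   vertex 1.4 3.9 5.4
   vertex 0.8 3.7 5.1
   vertex 2.6 2.5 5.1
  endloop
 endfacet
 facet normal -0.077 0.973 0.219
  outer loop
   vertex 1.4 3.9 5.4
   vertex 3.8 4.0 5.8
   vertex 0.0 4.6 1.8
  endloop
 endfacet
 facet normal -0.444 0.831 0.334
  outer loop
   vertex 1.4 3.9 5.4
   vertex 0.0 4.6 1.8
   vertex 0.8 3.7 5.1
  endloop
 endfacet
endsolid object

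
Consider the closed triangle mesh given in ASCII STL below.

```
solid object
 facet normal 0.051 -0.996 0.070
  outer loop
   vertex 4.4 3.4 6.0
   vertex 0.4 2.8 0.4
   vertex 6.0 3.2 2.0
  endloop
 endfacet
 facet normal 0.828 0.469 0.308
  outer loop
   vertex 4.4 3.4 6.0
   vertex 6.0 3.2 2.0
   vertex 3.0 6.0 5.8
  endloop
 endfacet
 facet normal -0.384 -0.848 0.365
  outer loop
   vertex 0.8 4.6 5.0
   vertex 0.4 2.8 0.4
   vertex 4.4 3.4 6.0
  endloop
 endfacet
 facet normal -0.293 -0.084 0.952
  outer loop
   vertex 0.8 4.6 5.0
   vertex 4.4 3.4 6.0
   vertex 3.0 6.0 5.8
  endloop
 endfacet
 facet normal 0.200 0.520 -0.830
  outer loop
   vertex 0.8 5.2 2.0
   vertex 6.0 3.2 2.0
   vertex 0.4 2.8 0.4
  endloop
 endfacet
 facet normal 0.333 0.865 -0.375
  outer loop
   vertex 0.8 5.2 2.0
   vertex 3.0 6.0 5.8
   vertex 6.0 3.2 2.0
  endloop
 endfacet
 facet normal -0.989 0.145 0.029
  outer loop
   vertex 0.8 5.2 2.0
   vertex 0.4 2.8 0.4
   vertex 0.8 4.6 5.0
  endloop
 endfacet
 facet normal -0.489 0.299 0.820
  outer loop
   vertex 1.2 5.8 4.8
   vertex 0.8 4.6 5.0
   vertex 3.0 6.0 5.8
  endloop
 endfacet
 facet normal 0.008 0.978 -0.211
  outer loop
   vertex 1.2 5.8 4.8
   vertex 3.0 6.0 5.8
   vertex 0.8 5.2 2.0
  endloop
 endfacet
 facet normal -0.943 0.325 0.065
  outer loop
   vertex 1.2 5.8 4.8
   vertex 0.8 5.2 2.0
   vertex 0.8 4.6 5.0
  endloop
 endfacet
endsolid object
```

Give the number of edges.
15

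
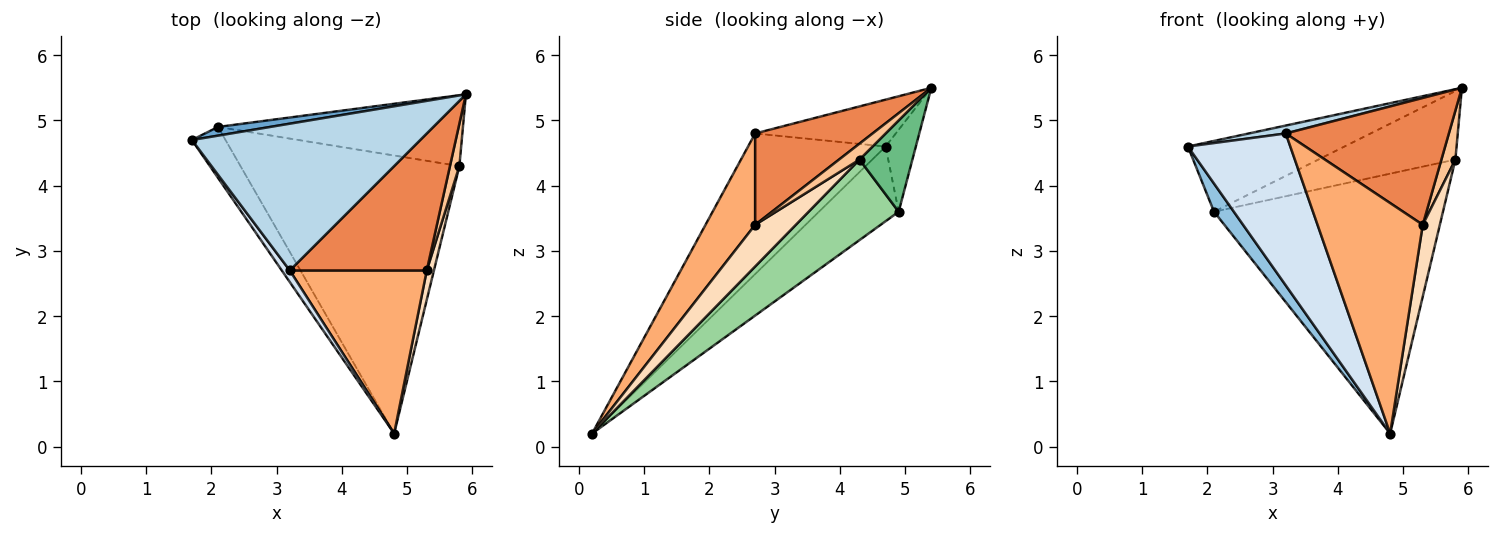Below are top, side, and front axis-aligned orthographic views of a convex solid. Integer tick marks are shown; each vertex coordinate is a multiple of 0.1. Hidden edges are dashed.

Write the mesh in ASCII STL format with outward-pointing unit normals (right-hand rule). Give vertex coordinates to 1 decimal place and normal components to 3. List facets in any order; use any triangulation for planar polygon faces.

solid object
 facet normal -0.188 0.975 0.120
  outer loop
   vertex 2.1 4.9 3.6
   vertex 1.7 4.7 4.6
   vertex 5.9 5.4 5.5
  endloop
 endfacet
 facet normal -0.889 -0.222 -0.400
  outer loop
   vertex 2.1 4.9 3.6
   vertex 4.8 0.2 0.2
   vertex 1.7 4.7 4.6
  endloop
 endfacet
 facet normal -0.201 -0.053 0.978
  outer loop
   vertex 3.2 2.7 4.8
   vertex 5.9 5.4 5.5
   vertex 1.7 4.7 4.6
  endloop
 endfacet
 facet normal -0.801 -0.596 0.045
  outer loop
   vertex 3.2 2.7 4.8
   vertex 1.7 4.7 4.6
   vertex 4.8 0.2 0.2
  endloop
 endfacet
 facet normal 0.439 -0.610 0.659
  outer loop
   vertex 5.3 2.7 3.4
   vertex 5.9 5.4 5.5
   vertex 3.2 2.7 4.8
  endloop
 endfacet
 facet normal 0.359 -0.762 0.539
  outer loop
   vertex 5.3 2.7 3.4
   vertex 3.2 2.7 4.8
   vertex 4.8 0.2 0.2
  endloop
 endfacet
 facet normal 0.742 -0.506 0.439
  outer loop
   vertex 5.8 4.3 4.4
   vertex 5.9 5.4 5.5
   vertex 5.3 2.7 3.4
  endloop
 endfacet
 facet normal 0.911 -0.382 0.156
  outer loop
   vertex 5.8 4.3 4.4
   vertex 5.3 2.7 3.4
   vertex 4.8 0.2 0.2
  endloop
 endfacet
 facet normal 0.259 0.671 -0.695
  outer loop
   vertex 5.8 4.3 4.4
   vertex 2.1 4.9 3.6
   vertex 5.9 5.4 5.5
  endloop
 endfacet
 facet normal 0.259 0.659 -0.706
  outer loop
   vertex 5.8 4.3 4.4
   vertex 4.8 0.2 0.2
   vertex 2.1 4.9 3.6
  endloop
 endfacet
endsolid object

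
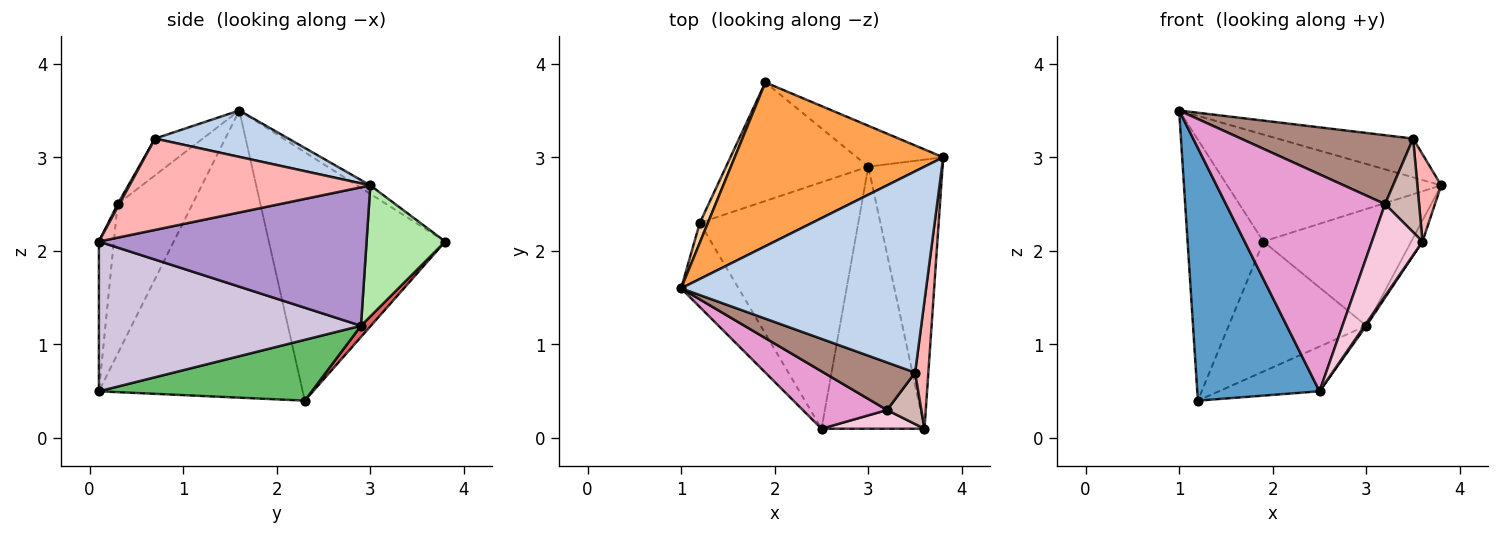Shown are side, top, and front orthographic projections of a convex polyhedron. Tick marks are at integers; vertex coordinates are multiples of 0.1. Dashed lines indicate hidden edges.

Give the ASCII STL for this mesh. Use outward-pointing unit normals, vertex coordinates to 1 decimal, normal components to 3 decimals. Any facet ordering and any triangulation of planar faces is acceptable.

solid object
 facet normal -0.845 -0.507 -0.169
  outer loop
   vertex 1.2 2.3 0.4
   vertex 2.5 0.1 0.5
   vertex 1.0 1.6 3.5
  endloop
 endfacet
 facet normal 0.183 0.186 0.965
  outer loop
   vertex 3.5 0.7 3.2
   vertex 3.8 3.0 2.7
   vertex 1.0 1.6 3.5
  endloop
 endfacet
 facet normal -0.034 0.546 0.837
  outer loop
   vertex 1.9 3.8 2.1
   vertex 1.0 1.6 3.5
   vertex 3.8 3.0 2.7
  endloop
 endfacet
 facet normal -0.918 0.395 0.030
  outer loop
   vertex 1.9 3.8 2.1
   vertex 1.2 2.3 0.4
   vertex 1.0 1.6 3.5
  endloop
 endfacet
 facet normal 0.353 0.167 -0.920
  outer loop
   vertex 3.0 2.9 1.2
   vertex 2.5 0.1 0.5
   vertex 1.2 2.3 0.4
  endloop
 endfacet
 facet normal 0.448 0.844 -0.295
  outer loop
   vertex 3.0 2.9 1.2
   vertex 1.9 3.8 2.1
   vertex 3.8 3.0 2.7
  endloop
 endfacet
 facet normal 0.053 0.738 -0.673
  outer loop
   vertex 3.0 2.9 1.2
   vertex 1.2 2.3 0.4
   vertex 1.9 3.8 2.1
  endloop
 endfacet
 facet normal 0.985 -0.097 0.143
  outer loop
   vertex 3.6 0.1 2.1
   vertex 3.8 3.0 2.7
   vertex 3.5 0.7 3.2
  endloop
 endfacet
 facet normal 0.881 0.037 -0.472
  outer loop
   vertex 3.6 0.1 2.1
   vertex 3.0 2.9 1.2
   vertex 3.8 3.0 2.7
  endloop
 endfacet
 facet normal 0.824 -0.006 -0.567
  outer loop
   vertex 3.6 0.1 2.1
   vertex 2.5 0.1 0.5
   vertex 3.0 2.9 1.2
  endloop
 endfacet
 facet normal -0.222 -0.802 0.554
  outer loop
   vertex 3.2 0.3 2.5
   vertex 3.5 0.7 3.2
   vertex 1.0 1.6 3.5
  endloop
 endfacet
 facet normal 0.044 -0.875 0.481
  outer loop
   vertex 3.2 0.3 2.5
   vertex 3.6 0.1 2.1
   vertex 3.5 0.7 3.2
  endloop
 endfacet
 facet normal -0.414 -0.880 0.233
  outer loop
   vertex 3.2 0.3 2.5
   vertex 1.0 1.6 3.5
   vertex 2.5 0.1 0.5
  endloop
 endfacet
 facet normal -0.279 -0.941 0.192
  outer loop
   vertex 3.2 0.3 2.5
   vertex 2.5 0.1 0.5
   vertex 3.6 0.1 2.1
  endloop
 endfacet
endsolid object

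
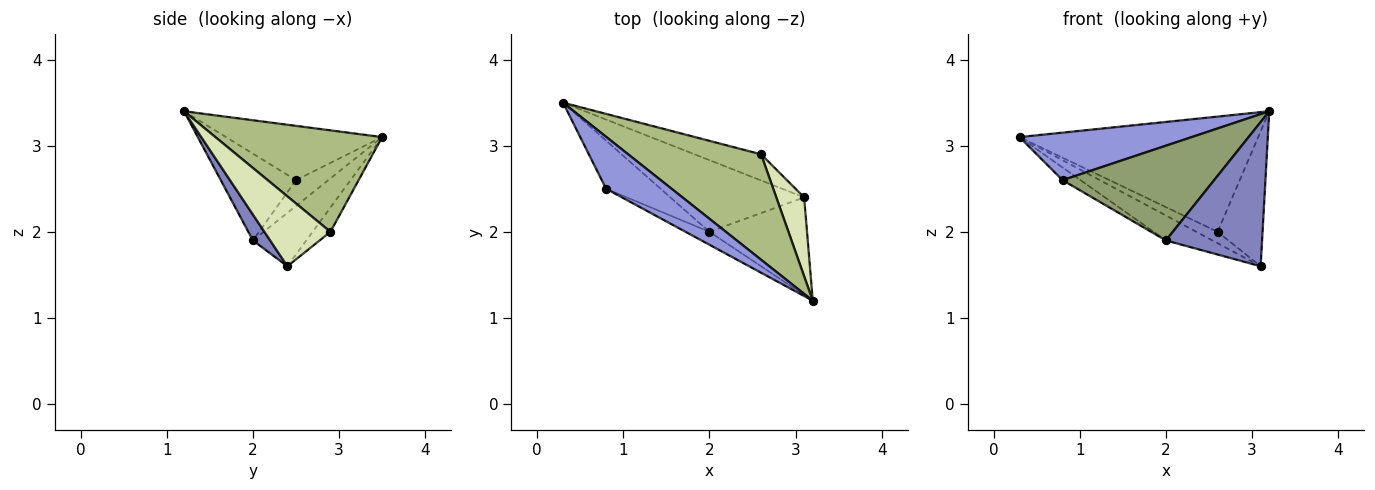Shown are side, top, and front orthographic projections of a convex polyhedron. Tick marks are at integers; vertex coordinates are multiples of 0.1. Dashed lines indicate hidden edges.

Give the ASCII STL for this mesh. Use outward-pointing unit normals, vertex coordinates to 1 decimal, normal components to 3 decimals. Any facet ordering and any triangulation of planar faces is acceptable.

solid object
 facet normal -0.353 0.307 -0.884
  outer loop
   vertex 2.0 2.0 1.9
   vertex 0.3 3.5 3.1
   vertex 3.1 2.4 1.6
  endloop
 endfacet
 facet normal 0.147 -0.819 -0.554
  outer loop
   vertex 2.0 2.0 1.9
   vertex 3.1 2.4 1.6
   vertex 3.2 1.2 3.4
  endloop
 endfacet
 facet normal -0.522 -0.576 0.630
  outer loop
   vertex 0.8 2.5 2.6
   vertex 3.2 1.2 3.4
   vertex 0.3 3.5 3.1
  endloop
 endfacet
 facet normal -0.416 0.231 -0.879
  outer loop
   vertex 0.8 2.5 2.6
   vertex 0.3 3.5 3.1
   vertex 2.0 2.0 1.9
  endloop
 endfacet
 facet normal -0.441 -0.889 -0.121
  outer loop
   vertex 0.8 2.5 2.6
   vertex 2.0 2.0 1.9
   vertex 3.2 1.2 3.4
  endloop
 endfacet
 facet normal 0.458 0.656 0.600
  outer loop
   vertex 2.6 2.9 2.0
   vertex 0.3 3.5 3.1
   vertex 3.2 1.2 3.4
  endloop
 endfacet
 facet normal -0.317 0.379 -0.870
  outer loop
   vertex 2.6 2.9 2.0
   vertex 3.1 2.4 1.6
   vertex 0.3 3.5 3.1
  endloop
 endfacet
 facet normal 0.785 0.535 0.313
  outer loop
   vertex 2.6 2.9 2.0
   vertex 3.2 1.2 3.4
   vertex 3.1 2.4 1.6
  endloop
 endfacet
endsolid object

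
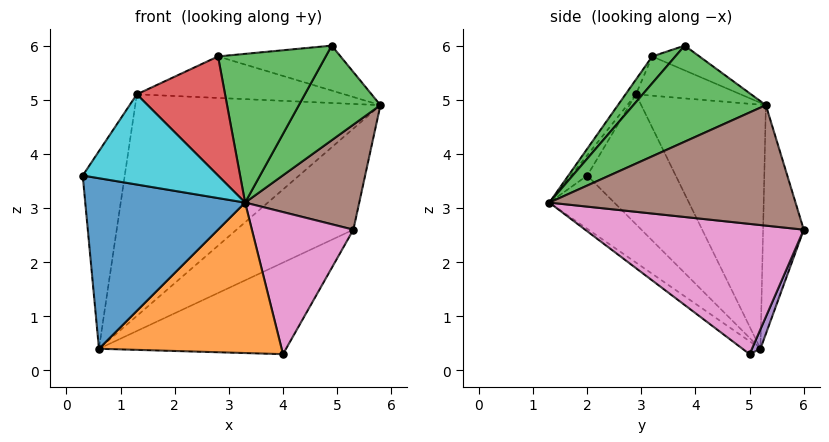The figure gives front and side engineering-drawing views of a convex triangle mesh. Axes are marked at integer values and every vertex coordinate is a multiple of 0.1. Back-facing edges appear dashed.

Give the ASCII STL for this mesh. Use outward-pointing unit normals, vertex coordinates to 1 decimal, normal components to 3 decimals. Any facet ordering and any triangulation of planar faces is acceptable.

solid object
 facet normal -0.271 -0.668 -0.693
  outer loop
   vertex 0.6 5.2 0.4
   vertex 3.3 1.3 3.1
   vertex 0.3 2.0 3.6
  endloop
 endfacet
 facet normal -0.059 -0.595 -0.801
  outer loop
   vertex 0.6 5.2 0.4
   vertex 4.0 5.0 0.3
   vertex 3.3 1.3 3.1
  endloop
 endfacet
 facet normal 0.851 -0.524 -0.018
  outer loop
   vertex 4.9 3.8 6.0
   vertex 3.3 1.3 3.1
   vertex 5.8 5.3 4.9
  endloop
 endfacet
 facet normal -0.309 0.889 0.338
  outer loop
   vertex 5.3 6.0 2.6
   vertex 0.6 5.2 0.4
   vertex 5.8 5.3 4.9
  endloop
 endfacet
 facet normal 0.041 0.908 -0.418
  outer loop
   vertex 5.3 6.0 2.6
   vertex 4.0 5.0 0.3
   vertex 0.6 5.2 0.4
  endloop
 endfacet
 facet normal 0.863 -0.400 -0.309
  outer loop
   vertex 5.3 6.0 2.6
   vertex 5.8 5.3 4.9
   vertex 3.3 1.3 3.1
  endloop
 endfacet
 facet normal 0.861 -0.400 -0.313
  outer loop
   vertex 5.3 6.0 2.6
   vertex 3.3 1.3 3.1
   vertex 4.0 5.0 0.3
  endloop
 endfacet
 facet normal -0.405 0.796 0.450
  outer loop
   vertex 1.3 2.9 5.1
   vertex 5.8 5.3 4.9
   vertex 0.6 5.2 0.4
  endloop
 endfacet
 facet normal -0.854 0.406 0.326
  outer loop
   vertex 1.3 2.9 5.1
   vertex 0.6 5.2 0.4
   vertex 0.3 2.0 3.6
  endloop
 endfacet
 facet normal -0.099 -0.823 0.560
  outer loop
   vertex 1.3 2.9 5.1
   vertex 0.3 2.0 3.6
   vertex 3.3 1.3 3.1
  endloop
 endfacet
 facet normal -0.257 0.667 0.699
  outer loop
   vertex 2.8 3.2 5.8
   vertex 4.9 3.8 6.0
   vertex 5.8 5.3 4.9
  endloop
 endfacet
 facet normal -0.389 0.772 0.503
  outer loop
   vertex 2.8 3.2 5.8
   vertex 5.8 5.3 4.9
   vertex 1.3 2.9 5.1
  endloop
 endfacet
 facet normal 0.170 -0.791 0.588
  outer loop
   vertex 2.8 3.2 5.8
   vertex 3.3 1.3 3.1
   vertex 4.9 3.8 6.0
  endloop
 endfacet
 facet normal -0.097 -0.822 0.561
  outer loop
   vertex 2.8 3.2 5.8
   vertex 1.3 2.9 5.1
   vertex 3.3 1.3 3.1
  endloop
 endfacet
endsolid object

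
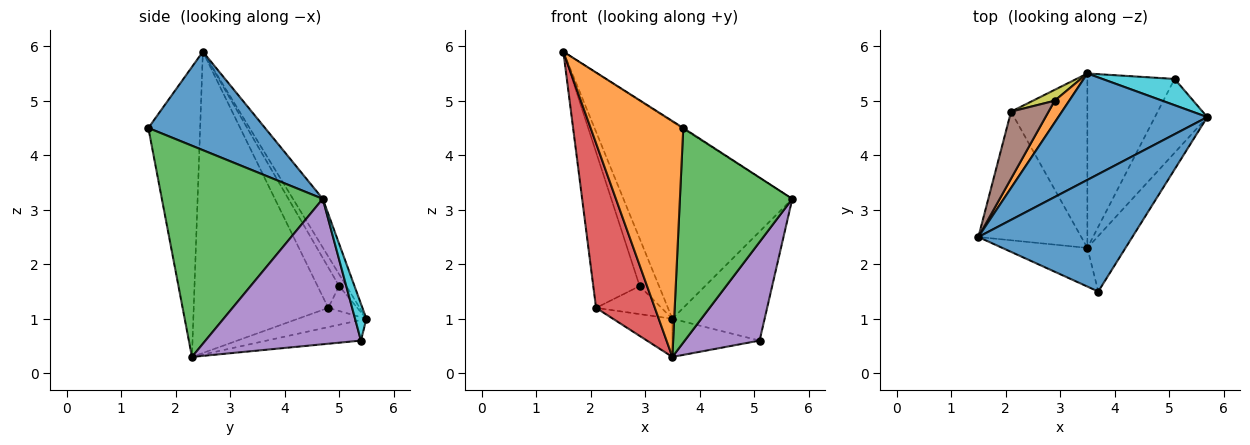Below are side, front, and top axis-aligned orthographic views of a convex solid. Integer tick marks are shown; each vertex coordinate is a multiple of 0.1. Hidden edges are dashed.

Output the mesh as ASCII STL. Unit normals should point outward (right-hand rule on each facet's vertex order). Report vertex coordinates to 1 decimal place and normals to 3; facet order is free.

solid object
 facet normal 0.539 0.006 0.842
  outer loop
   vertex 3.7 1.5 4.5
   vertex 5.7 4.7 3.2
   vertex 1.5 2.5 5.9
  endloop
 endfacet
 facet normal -0.483 -0.864 -0.142
  outer loop
   vertex 3.5 2.3 0.3
   vertex 3.7 1.5 4.5
   vertex 1.5 2.5 5.9
  endloop
 endfacet
 facet normal 0.811 -0.566 -0.147
  outer loop
   vertex 3.5 2.3 0.3
   vertex 5.7 4.7 3.2
   vertex 3.7 1.5 4.5
  endloop
 endfacet
 facet normal -0.874 -0.382 -0.299
  outer loop
   vertex 2.1 4.8 1.2
   vertex 3.5 2.3 0.3
   vertex 1.5 2.5 5.9
  endloop
 endfacet
 facet normal 0.857 -0.412 -0.309
  outer loop
   vertex 5.1 5.4 0.6
   vertex 5.7 4.7 3.2
   vertex 3.5 2.3 0.3
  endloop
 endfacet
 facet normal -0.393 0.845 0.363
  outer loop
   vertex 2.9 5.0 1.6
   vertex 2.1 4.8 1.2
   vertex 1.5 2.5 5.9
  endloop
 endfacet
 facet normal -0.239 0.207 -0.949
  outer loop
   vertex 3.5 5.5 1.0
   vertex 3.5 2.3 0.3
   vertex 2.1 4.8 1.2
  endloop
 endfacet
 facet normal -0.225 0.208 -0.952
  outer loop
   vertex 3.5 5.5 1.0
   vertex 5.1 5.4 0.6
   vertex 3.5 2.3 0.3
  endloop
 endfacet
 facet normal -0.383 0.861 0.335
  outer loop
   vertex 3.5 5.5 1.0
   vertex 2.1 4.8 1.2
   vertex 2.9 5.0 1.6
  endloop
 endfacet
 facet normal 0.118 0.965 0.233
  outer loop
   vertex 3.5 5.5 1.0
   vertex 5.7 4.7 3.2
   vertex 5.1 5.4 0.6
  endloop
 endfacet
 facet normal -0.153 0.869 0.470
  outer loop
   vertex 3.5 5.5 1.0
   vertex 1.5 2.5 5.9
   vertex 5.7 4.7 3.2
  endloop
 endfacet
 facet normal -0.321 0.860 0.396
  outer loop
   vertex 3.5 5.5 1.0
   vertex 2.9 5.0 1.6
   vertex 1.5 2.5 5.9
  endloop
 endfacet
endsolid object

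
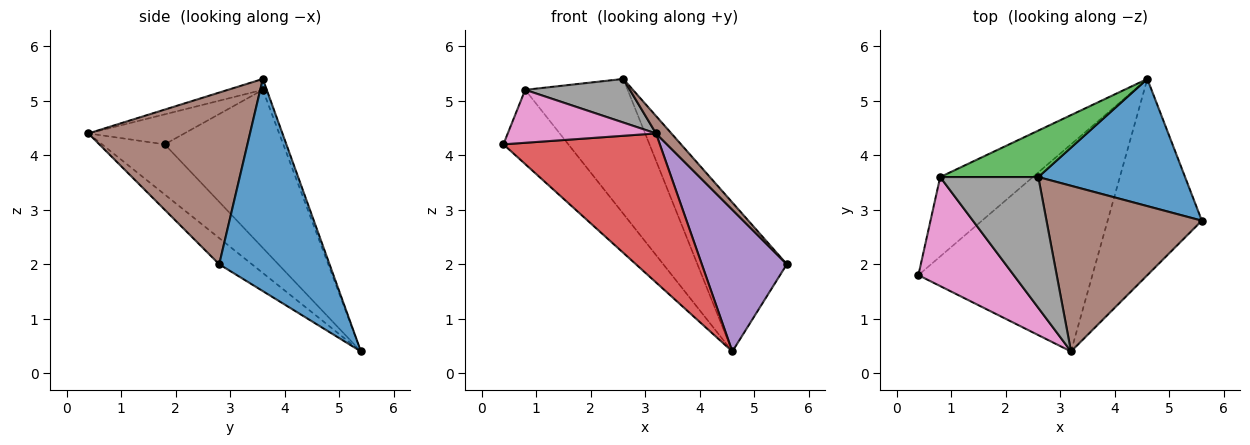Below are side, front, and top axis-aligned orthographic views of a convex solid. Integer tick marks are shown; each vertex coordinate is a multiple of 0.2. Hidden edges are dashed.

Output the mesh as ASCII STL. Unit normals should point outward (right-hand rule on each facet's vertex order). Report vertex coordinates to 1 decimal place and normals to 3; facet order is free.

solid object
 facet normal 0.684 0.555 0.473
  outer loop
   vertex 2.6 3.6 5.4
   vertex 5.6 2.8 2.0
   vertex 4.6 5.4 0.4
  endloop
 endfacet
 facet normal -0.780 0.427 -0.457
  outer loop
   vertex 0.8 3.6 5.2
   vertex 4.6 5.4 0.4
   vertex 0.4 1.8 4.2
  endloop
 endfacet
 facet normal -0.036 0.945 0.326
  outer loop
   vertex 0.8 3.6 5.2
   vertex 2.6 3.6 5.4
   vertex 4.6 5.4 0.4
  endloop
 endfacet
 facet normal -0.228 -0.569 -0.790
  outer loop
   vertex 3.2 0.4 4.4
   vertex 0.4 1.8 4.2
   vertex 4.6 5.4 0.4
  endloop
 endfacet
 facet normal -0.220 -0.571 -0.791
  outer loop
   vertex 3.2 0.4 4.4
   vertex 4.6 5.4 0.4
   vertex 5.6 2.8 2.0
  endloop
 endfacet
 facet normal 0.740 -0.070 0.669
  outer loop
   vertex 3.2 0.4 4.4
   vertex 5.6 2.8 2.0
   vertex 2.6 3.6 5.4
  endloop
 endfacet
 facet normal -0.272 -0.420 0.866
  outer loop
   vertex 3.2 0.4 4.4
   vertex 0.8 3.6 5.2
   vertex 0.4 1.8 4.2
  endloop
 endfacet
 facet normal -0.105 -0.314 0.943
  outer loop
   vertex 3.2 0.4 4.4
   vertex 2.6 3.6 5.4
   vertex 0.8 3.6 5.2
  endloop
 endfacet
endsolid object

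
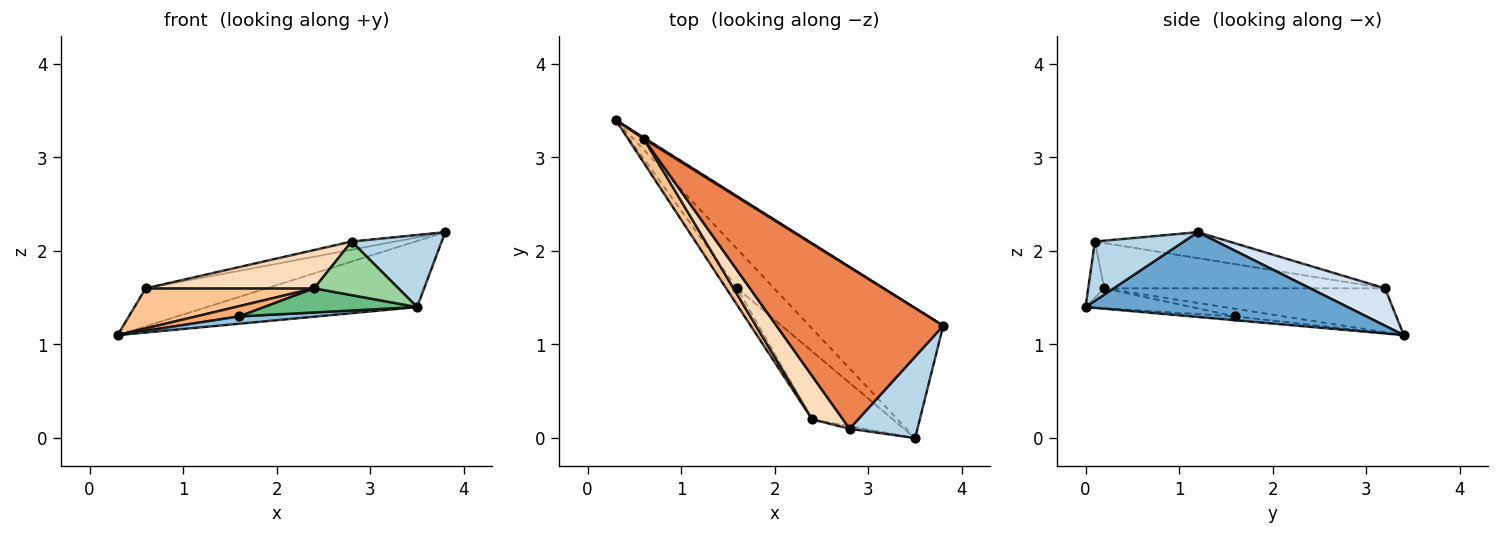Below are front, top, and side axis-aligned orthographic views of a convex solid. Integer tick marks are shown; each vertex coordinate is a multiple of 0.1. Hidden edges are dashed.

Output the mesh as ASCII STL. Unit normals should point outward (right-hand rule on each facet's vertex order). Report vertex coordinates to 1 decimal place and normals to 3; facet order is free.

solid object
 facet normal 0.492 0.394 -0.776
  outer loop
   vertex 3.5 0.0 1.4
   vertex 0.3 3.4 1.1
   vertex 3.8 1.2 2.2
  endloop
 endfacet
 facet normal -0.102 -0.182 -0.978
  outer loop
   vertex 1.6 1.6 1.3
   vertex 0.3 3.4 1.1
   vertex 3.5 0.0 1.4
  endloop
 endfacet
 facet normal 0.547 -0.555 0.627
  outer loop
   vertex 2.8 0.1 2.1
   vertex 3.5 0.0 1.4
   vertex 3.8 1.2 2.2
  endloop
 endfacet
 facet normal 0.527 0.850 0.024
  outer loop
   vertex 0.6 3.2 1.6
   vertex 3.8 1.2 2.2
   vertex 0.3 3.4 1.1
  endloop
 endfacet
 facet normal -0.154 0.050 0.987
  outer loop
   vertex 0.6 3.2 1.6
   vertex 2.8 0.1 2.1
   vertex 3.8 1.2 2.2
  endloop
 endfacet
 facet normal -0.505 -0.447 -0.738
  outer loop
   vertex 2.4 0.2 1.6
   vertex 0.3 3.4 1.1
   vertex 1.6 1.6 1.3
  endloop
 endfacet
 facet normal -0.819 -0.492 0.295
  outer loop
   vertex 2.4 0.2 1.6
   vertex 0.6 3.2 1.6
   vertex 0.3 3.4 1.1
  endloop
 endfacet
 facet normal -0.741 -0.444 0.504
  outer loop
   vertex 2.4 0.2 1.6
   vertex 2.8 0.1 2.1
   vertex 0.6 3.2 1.6
  endloop
 endfacet
 facet normal -0.226 -0.326 -0.918
  outer loop
   vertex 2.4 0.2 1.6
   vertex 1.6 1.6 1.3
   vertex 3.5 0.0 1.4
  endloop
 endfacet
 facet normal -0.187 -0.981 -0.047
  outer loop
   vertex 2.4 0.2 1.6
   vertex 3.5 0.0 1.4
   vertex 2.8 0.1 2.1
  endloop
 endfacet
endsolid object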